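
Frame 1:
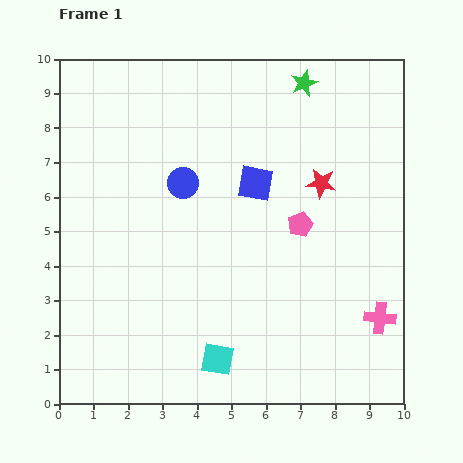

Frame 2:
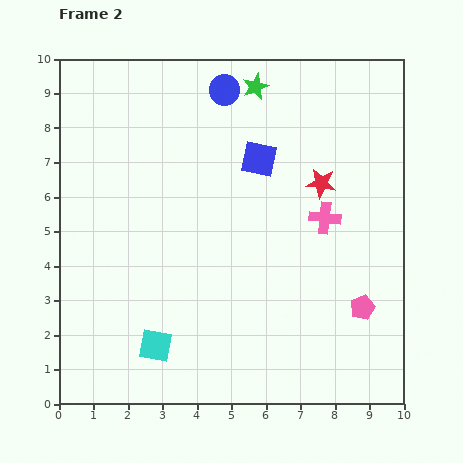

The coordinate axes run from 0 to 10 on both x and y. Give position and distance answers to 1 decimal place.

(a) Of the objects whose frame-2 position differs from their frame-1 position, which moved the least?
the blue square

(moved 0.7)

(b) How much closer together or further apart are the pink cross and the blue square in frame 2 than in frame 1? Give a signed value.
-2.8

Distance in frame 1: 5.3. Distance in frame 2: 2.5.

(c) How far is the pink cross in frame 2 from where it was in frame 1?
3.3

The pink cross moved from (9.3, 2.5) to (7.7, 5.4), a distance of √(1.6² + 2.9²) ≈ 3.3.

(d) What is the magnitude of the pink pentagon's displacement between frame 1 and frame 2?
3.0

The pink pentagon moved from (7.0, 5.2) to (8.8, 2.8), a distance of √(1.8² + 2.4²) ≈ 3.0.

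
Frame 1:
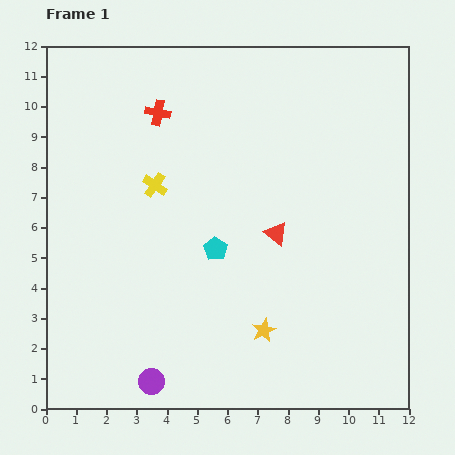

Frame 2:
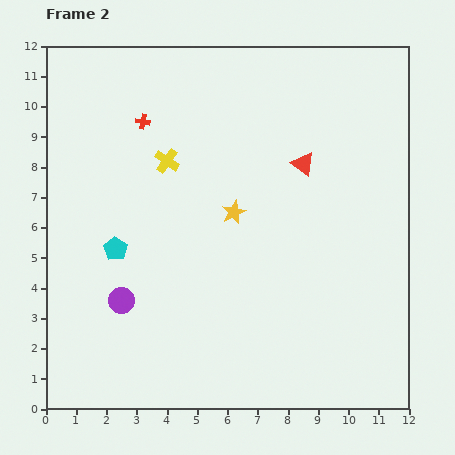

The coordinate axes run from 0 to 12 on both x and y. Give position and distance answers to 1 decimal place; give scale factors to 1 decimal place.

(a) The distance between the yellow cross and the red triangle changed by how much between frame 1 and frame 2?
+0.2

Distance in frame 1: 4.3. Distance in frame 2: 4.5.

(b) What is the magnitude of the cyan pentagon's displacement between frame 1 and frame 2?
3.3

The cyan pentagon moved from (5.6, 5.3) to (2.3, 5.3), a distance of √(3.3² + 0.0²) ≈ 3.3.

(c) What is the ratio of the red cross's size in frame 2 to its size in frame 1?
0.6×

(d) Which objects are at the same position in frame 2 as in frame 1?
none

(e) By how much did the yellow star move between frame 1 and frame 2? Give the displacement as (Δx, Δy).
(-1.0, 3.9)

The yellow star was at (7.2, 2.6) in frame 1 and (6.2, 6.5) in frame 2.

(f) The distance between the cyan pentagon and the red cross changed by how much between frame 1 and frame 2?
-0.6

Distance in frame 1: 4.9. Distance in frame 2: 4.3.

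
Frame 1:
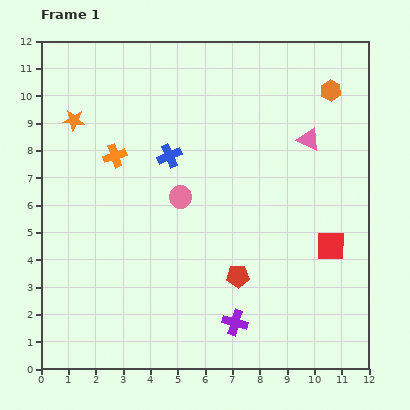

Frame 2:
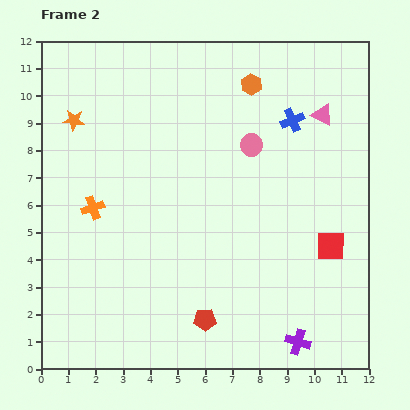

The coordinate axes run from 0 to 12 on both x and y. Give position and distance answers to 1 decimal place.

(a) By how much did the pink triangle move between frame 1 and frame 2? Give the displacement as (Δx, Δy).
(0.5, 0.9)

The pink triangle was at (9.8, 8.4) in frame 1 and (10.3, 9.3) in frame 2.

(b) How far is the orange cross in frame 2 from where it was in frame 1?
2.1

The orange cross moved from (2.7, 7.8) to (1.9, 5.9), a distance of √(0.8² + 1.9²) ≈ 2.1.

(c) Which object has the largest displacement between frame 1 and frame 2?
the blue cross

(moved 4.7; next 3.2)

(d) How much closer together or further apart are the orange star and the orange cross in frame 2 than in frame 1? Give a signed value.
+1.3

Distance in frame 1: 2.0. Distance in frame 2: 3.3.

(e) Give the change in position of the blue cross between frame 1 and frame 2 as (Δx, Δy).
(4.5, 1.3)

The blue cross was at (4.7, 7.8) in frame 1 and (9.2, 9.1) in frame 2.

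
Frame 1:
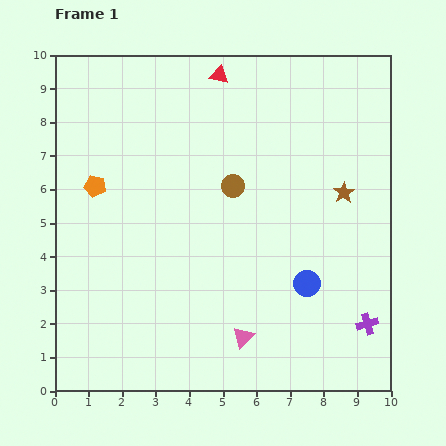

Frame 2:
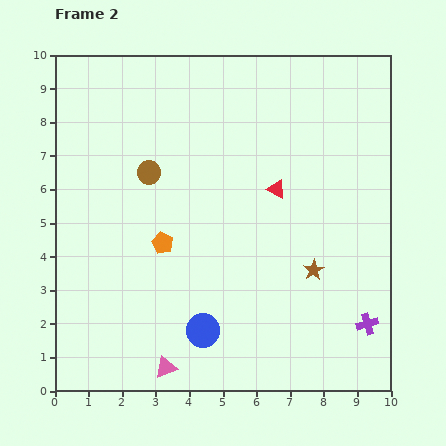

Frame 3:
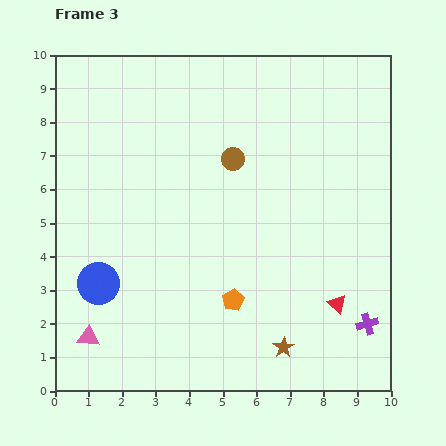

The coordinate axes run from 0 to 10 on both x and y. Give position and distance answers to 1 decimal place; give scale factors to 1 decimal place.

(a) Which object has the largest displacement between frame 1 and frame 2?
the red triangle

(moved 3.8; next 3.4)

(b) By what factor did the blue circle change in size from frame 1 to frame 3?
1.6×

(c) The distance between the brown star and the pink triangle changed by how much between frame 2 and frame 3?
+0.5

Distance in frame 2: 5.3. Distance in frame 3: 5.8.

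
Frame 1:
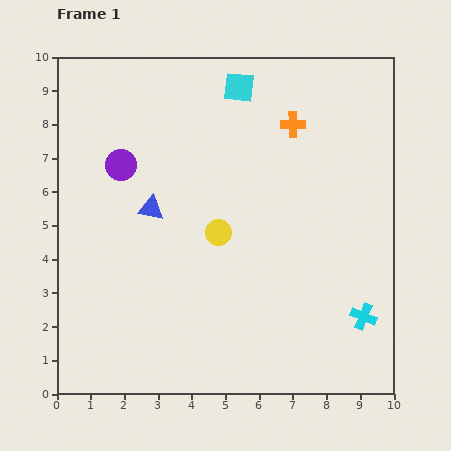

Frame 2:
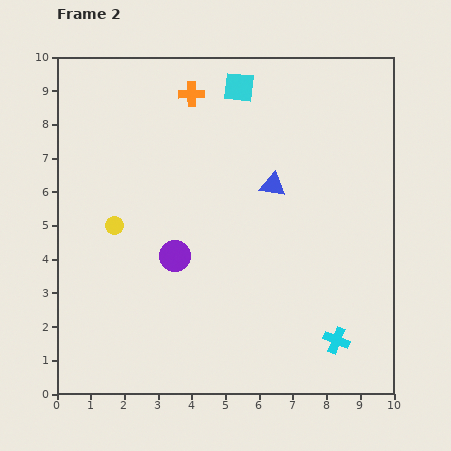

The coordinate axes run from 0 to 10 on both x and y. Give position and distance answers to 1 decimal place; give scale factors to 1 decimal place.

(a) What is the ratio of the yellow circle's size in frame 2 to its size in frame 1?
0.7×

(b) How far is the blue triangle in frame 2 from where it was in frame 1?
3.7

The blue triangle moved from (2.8, 5.5) to (6.4, 6.2), a distance of √(3.6² + 0.7²) ≈ 3.7.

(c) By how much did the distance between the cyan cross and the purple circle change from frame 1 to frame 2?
-3.1

Distance in frame 1: 8.5. Distance in frame 2: 5.4.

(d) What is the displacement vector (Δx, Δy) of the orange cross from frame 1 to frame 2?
(-3.0, 0.9)

The orange cross was at (7.0, 8.0) in frame 1 and (4.0, 8.9) in frame 2.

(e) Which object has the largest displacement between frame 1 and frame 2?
the blue triangle

(moved 3.7; next 3.1)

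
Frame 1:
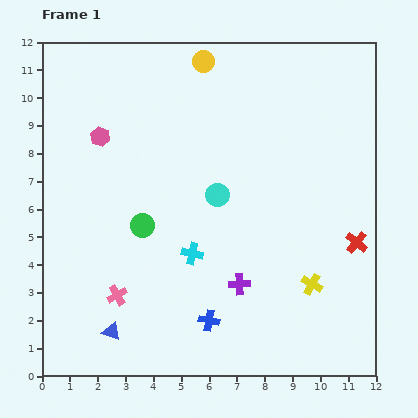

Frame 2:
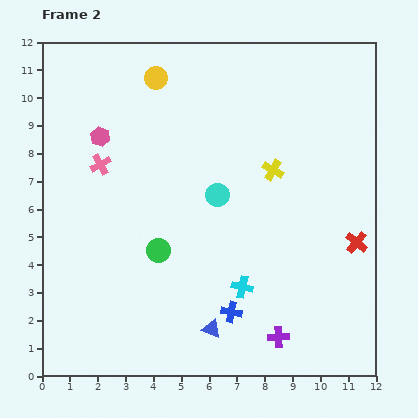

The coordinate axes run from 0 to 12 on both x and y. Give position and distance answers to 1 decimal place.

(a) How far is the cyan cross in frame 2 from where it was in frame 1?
2.2

The cyan cross moved from (5.4, 4.4) to (7.2, 3.2), a distance of √(1.8² + 1.2²) ≈ 2.2.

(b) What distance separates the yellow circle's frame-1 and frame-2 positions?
1.8

The yellow circle moved from (5.8, 11.3) to (4.1, 10.7), a distance of √(1.7² + 0.6²) ≈ 1.8.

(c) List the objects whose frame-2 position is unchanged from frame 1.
the pink hexagon, the cyan circle, the red cross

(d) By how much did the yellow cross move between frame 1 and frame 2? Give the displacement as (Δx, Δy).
(-1.4, 4.1)

The yellow cross was at (9.7, 3.3) in frame 1 and (8.3, 7.4) in frame 2.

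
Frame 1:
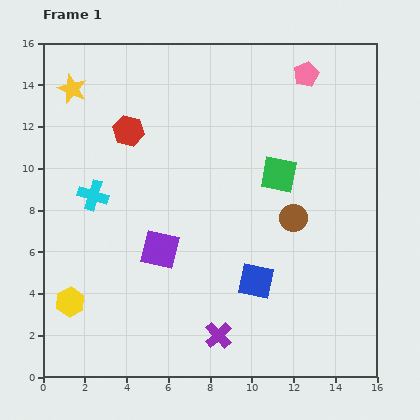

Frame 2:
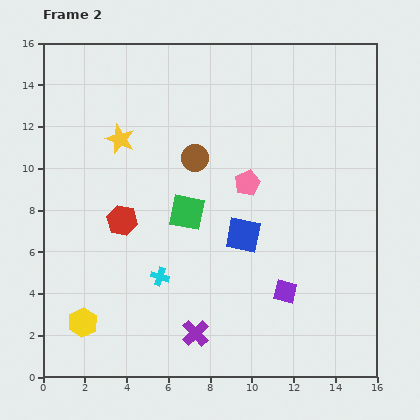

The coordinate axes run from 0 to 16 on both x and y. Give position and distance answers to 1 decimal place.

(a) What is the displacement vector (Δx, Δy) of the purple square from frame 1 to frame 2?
(6.0, -2.0)

The purple square was at (5.6, 6.1) in frame 1 and (11.6, 4.1) in frame 2.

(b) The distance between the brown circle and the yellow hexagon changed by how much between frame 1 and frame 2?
-1.8

Distance in frame 1: 11.4. Distance in frame 2: 9.6.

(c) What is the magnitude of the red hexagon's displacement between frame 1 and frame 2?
4.3

The red hexagon moved from (4.1, 11.8) to (3.8, 7.5), a distance of √(0.3² + 4.3²) ≈ 4.3.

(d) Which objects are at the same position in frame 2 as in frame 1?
none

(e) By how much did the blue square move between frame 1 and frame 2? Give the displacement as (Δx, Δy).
(-0.6, 2.2)

The blue square was at (10.2, 4.6) in frame 1 and (9.6, 6.8) in frame 2.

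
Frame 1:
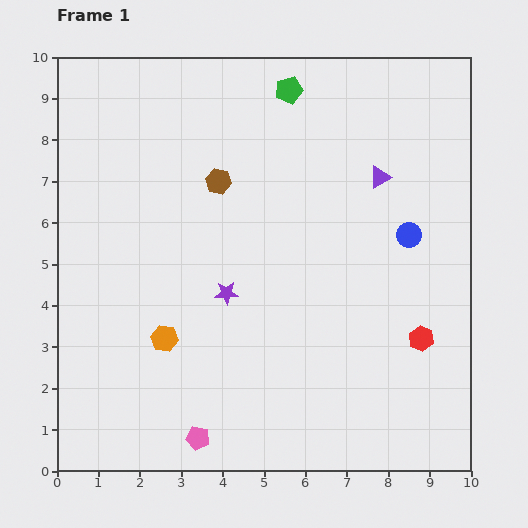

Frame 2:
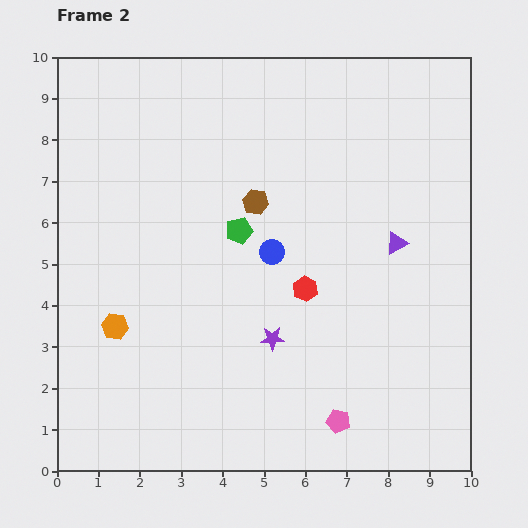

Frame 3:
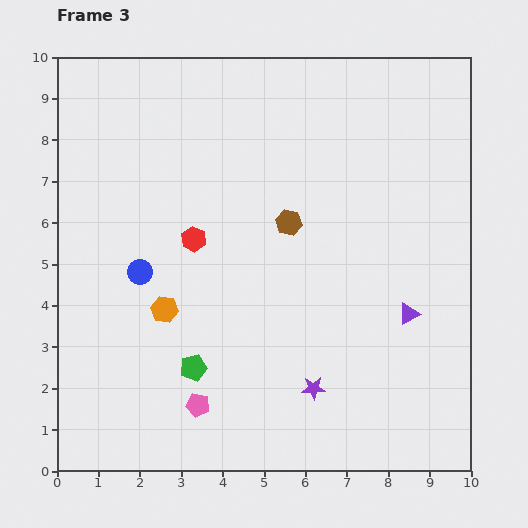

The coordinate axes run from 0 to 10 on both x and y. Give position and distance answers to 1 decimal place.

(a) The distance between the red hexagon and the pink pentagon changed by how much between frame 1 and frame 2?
-2.6

Distance in frame 1: 5.9. Distance in frame 2: 3.3.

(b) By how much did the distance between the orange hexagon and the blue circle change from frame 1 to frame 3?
-5.3

Distance in frame 1: 6.4. Distance in frame 3: 1.1.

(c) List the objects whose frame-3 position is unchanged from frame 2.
none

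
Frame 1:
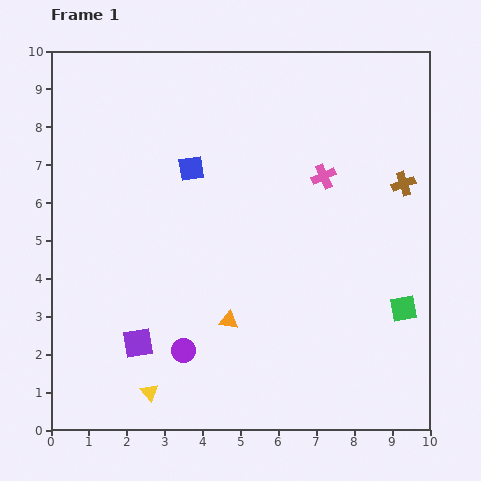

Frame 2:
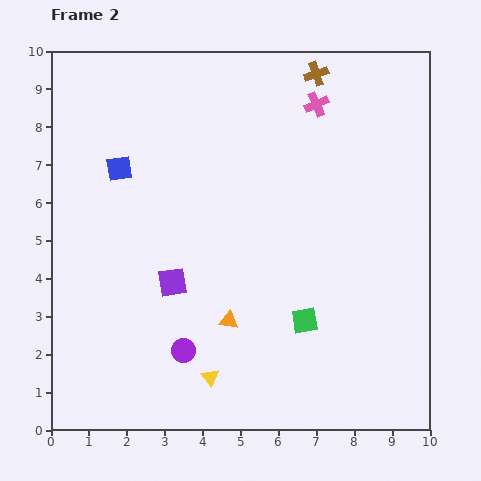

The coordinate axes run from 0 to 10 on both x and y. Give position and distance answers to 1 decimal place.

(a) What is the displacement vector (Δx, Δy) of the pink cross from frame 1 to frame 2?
(-0.2, 1.9)

The pink cross was at (7.2, 6.7) in frame 1 and (7.0, 8.6) in frame 2.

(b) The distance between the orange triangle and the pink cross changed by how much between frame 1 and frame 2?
+1.6

Distance in frame 1: 4.5. Distance in frame 2: 6.1.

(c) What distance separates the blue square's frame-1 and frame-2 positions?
1.9

The blue square moved from (3.7, 6.9) to (1.8, 6.9), a distance of √(1.9² + 0.0²) ≈ 1.9.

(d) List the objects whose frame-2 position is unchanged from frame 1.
the orange triangle, the purple circle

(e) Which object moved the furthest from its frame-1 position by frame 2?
the brown cross

(moved 3.7; next 2.6)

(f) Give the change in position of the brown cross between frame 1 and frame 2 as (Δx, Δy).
(-2.3, 2.9)

The brown cross was at (9.3, 6.5) in frame 1 and (7.0, 9.4) in frame 2.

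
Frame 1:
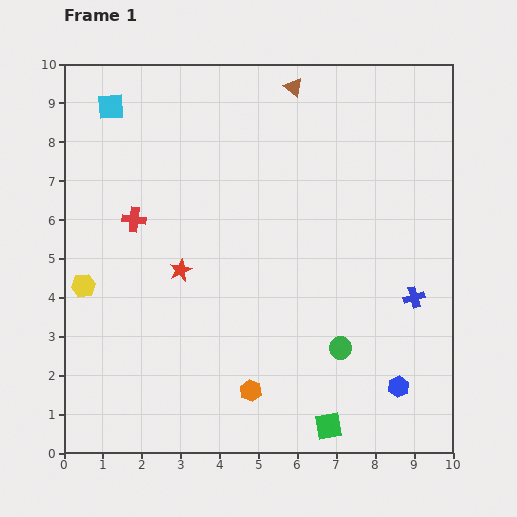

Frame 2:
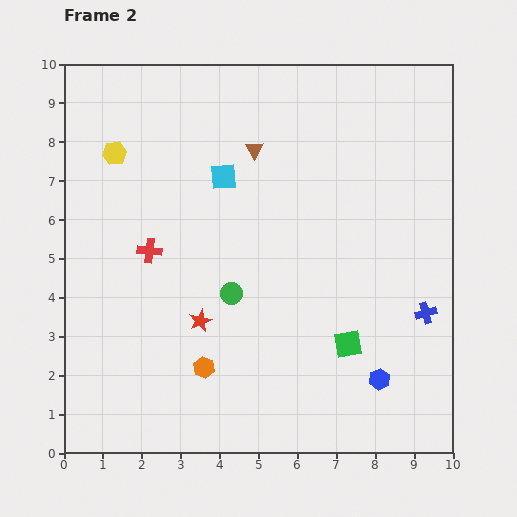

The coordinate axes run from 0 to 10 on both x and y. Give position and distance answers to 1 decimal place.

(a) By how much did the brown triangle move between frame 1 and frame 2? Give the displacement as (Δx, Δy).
(-1.0, -1.6)

The brown triangle was at (5.9, 9.4) in frame 1 and (4.9, 7.8) in frame 2.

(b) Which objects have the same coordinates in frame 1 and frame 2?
none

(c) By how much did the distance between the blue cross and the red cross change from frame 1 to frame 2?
-0.2

Distance in frame 1: 7.5. Distance in frame 2: 7.3.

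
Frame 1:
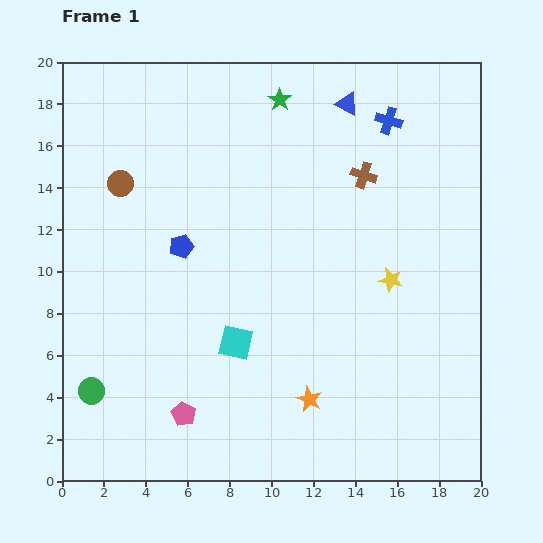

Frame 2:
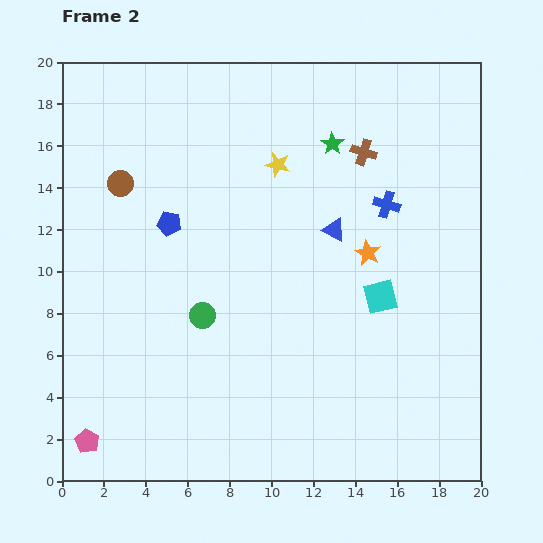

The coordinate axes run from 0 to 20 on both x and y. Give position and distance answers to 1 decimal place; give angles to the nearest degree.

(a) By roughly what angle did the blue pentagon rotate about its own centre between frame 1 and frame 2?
27° clockwise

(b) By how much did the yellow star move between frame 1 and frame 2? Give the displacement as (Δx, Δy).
(-5.4, 5.5)

The yellow star was at (15.7, 9.6) in frame 1 and (10.3, 15.1) in frame 2.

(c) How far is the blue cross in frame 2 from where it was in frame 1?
4.0

The blue cross moved from (15.6, 17.2) to (15.5, 13.2), a distance of √(0.1² + 4.0²) ≈ 4.0.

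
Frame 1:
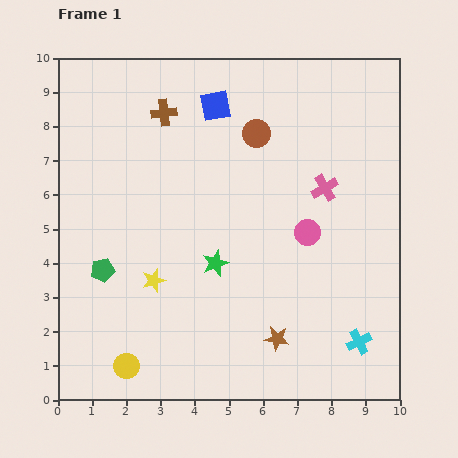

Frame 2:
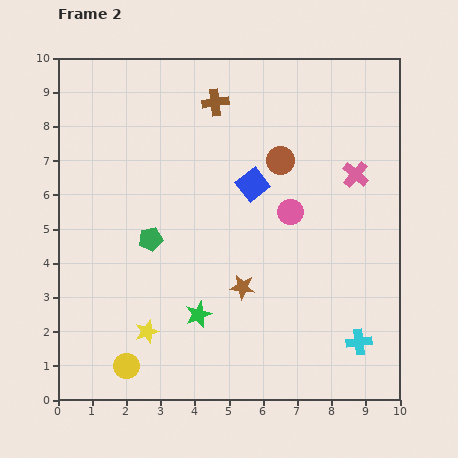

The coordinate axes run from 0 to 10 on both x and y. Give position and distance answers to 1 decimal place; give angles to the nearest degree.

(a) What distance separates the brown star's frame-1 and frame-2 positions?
1.8

The brown star moved from (6.4, 1.8) to (5.4, 3.3), a distance of √(1.0² + 1.5²) ≈ 1.8.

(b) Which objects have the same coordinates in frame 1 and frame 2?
the cyan cross, the yellow circle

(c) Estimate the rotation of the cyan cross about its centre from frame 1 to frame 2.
20° clockwise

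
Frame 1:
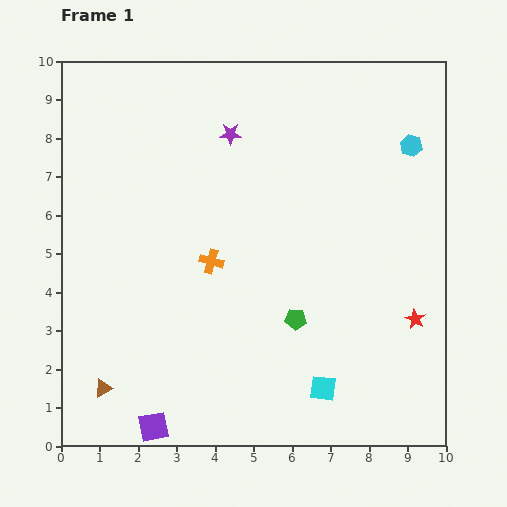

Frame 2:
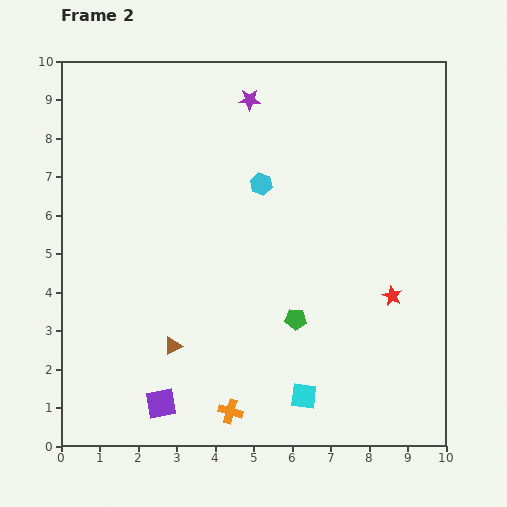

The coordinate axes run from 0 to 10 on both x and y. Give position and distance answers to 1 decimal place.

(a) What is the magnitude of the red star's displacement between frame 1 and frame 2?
0.8

The red star moved from (9.2, 3.3) to (8.6, 3.9), a distance of √(0.6² + 0.6²) ≈ 0.8.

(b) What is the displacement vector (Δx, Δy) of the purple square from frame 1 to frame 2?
(0.2, 0.6)

The purple square was at (2.4, 0.5) in frame 1 and (2.6, 1.1) in frame 2.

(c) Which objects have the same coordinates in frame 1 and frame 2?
the green pentagon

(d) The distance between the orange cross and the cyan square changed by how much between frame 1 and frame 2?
-2.5

Distance in frame 1: 4.4. Distance in frame 2: 1.9.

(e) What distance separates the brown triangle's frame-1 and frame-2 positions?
2.1

The brown triangle moved from (1.1, 1.5) to (2.9, 2.6), a distance of √(1.8² + 1.1²) ≈ 2.1.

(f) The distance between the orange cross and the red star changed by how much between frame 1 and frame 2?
-0.3

Distance in frame 1: 5.5. Distance in frame 2: 5.2.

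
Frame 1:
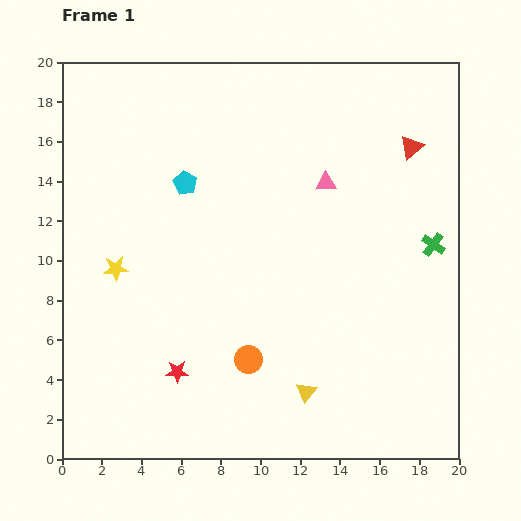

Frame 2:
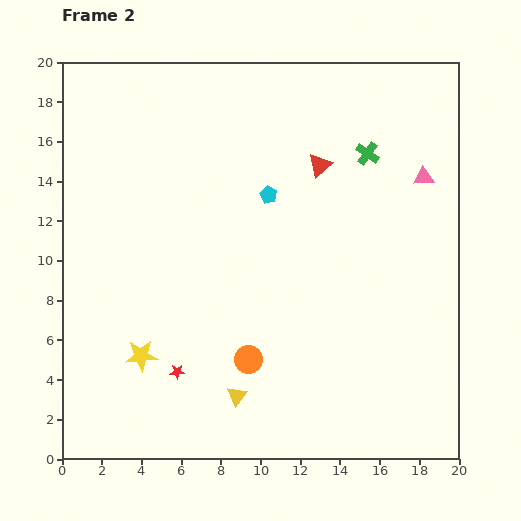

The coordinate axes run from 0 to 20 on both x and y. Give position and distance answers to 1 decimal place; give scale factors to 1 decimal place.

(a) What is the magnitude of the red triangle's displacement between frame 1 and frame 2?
4.7

The red triangle moved from (17.6, 15.7) to (13.0, 14.8), a distance of √(4.6² + 0.9²) ≈ 4.7.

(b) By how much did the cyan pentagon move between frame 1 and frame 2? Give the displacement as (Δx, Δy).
(4.2, -0.6)

The cyan pentagon was at (6.2, 13.9) in frame 1 and (10.4, 13.3) in frame 2.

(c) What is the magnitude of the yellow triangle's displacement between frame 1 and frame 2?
3.5

The yellow triangle moved from (12.3, 3.4) to (8.8, 3.2), a distance of √(3.5² + 0.2²) ≈ 3.5.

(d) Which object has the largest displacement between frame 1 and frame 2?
the green cross

(moved 5.7; next 4.9)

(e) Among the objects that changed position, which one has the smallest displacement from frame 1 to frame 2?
the yellow triangle

(moved 3.5)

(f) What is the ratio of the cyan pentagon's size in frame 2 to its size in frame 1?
0.7×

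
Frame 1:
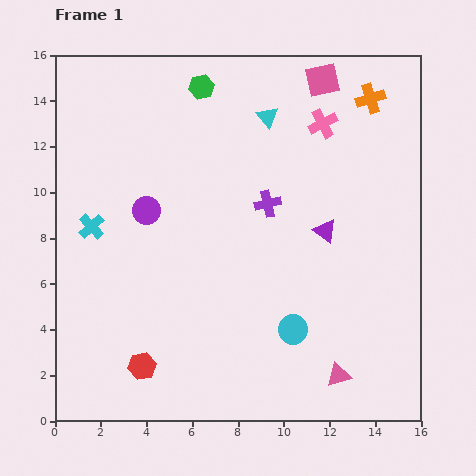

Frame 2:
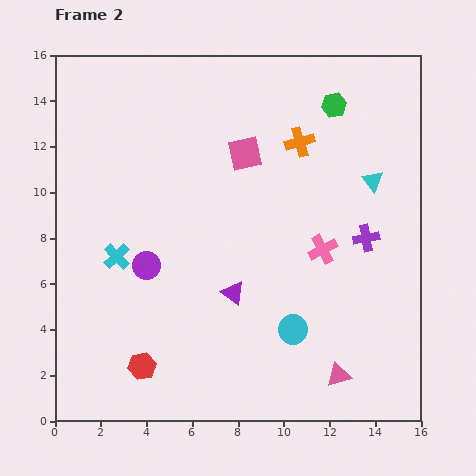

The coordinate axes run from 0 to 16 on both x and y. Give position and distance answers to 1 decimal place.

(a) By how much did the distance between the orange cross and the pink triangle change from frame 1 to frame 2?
-1.9

Distance in frame 1: 12.2. Distance in frame 2: 10.3.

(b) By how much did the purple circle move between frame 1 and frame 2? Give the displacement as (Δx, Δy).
(0.0, -2.4)

The purple circle was at (4.0, 9.2) in frame 1 and (4.0, 6.8) in frame 2.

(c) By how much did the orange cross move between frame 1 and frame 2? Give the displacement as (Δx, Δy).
(-3.1, -1.9)

The orange cross was at (13.8, 14.1) in frame 1 and (10.7, 12.2) in frame 2.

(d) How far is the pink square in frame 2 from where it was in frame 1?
4.7

The pink square moved from (11.7, 14.9) to (8.3, 11.7), a distance of √(3.4² + 3.2²) ≈ 4.7.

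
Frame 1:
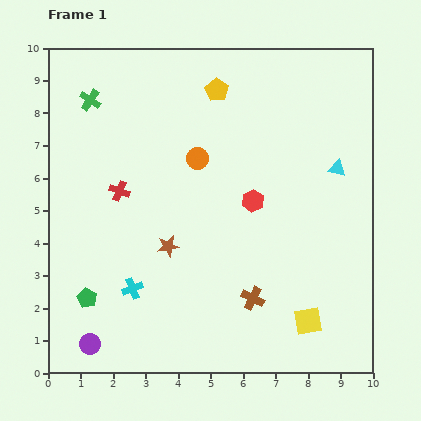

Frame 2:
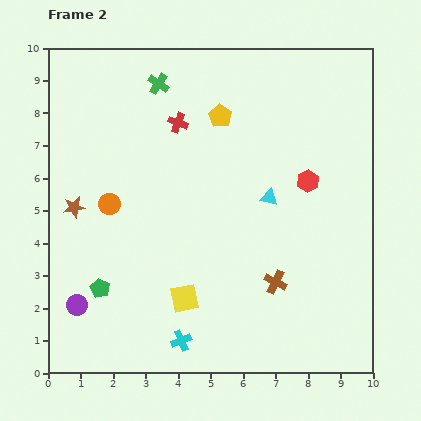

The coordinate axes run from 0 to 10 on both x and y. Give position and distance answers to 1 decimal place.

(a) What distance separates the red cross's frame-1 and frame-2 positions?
2.8

The red cross moved from (2.2, 5.6) to (4.0, 7.7), a distance of √(1.8² + 2.1²) ≈ 2.8.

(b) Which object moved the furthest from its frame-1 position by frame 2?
the yellow square

(moved 3.9; next 3.1)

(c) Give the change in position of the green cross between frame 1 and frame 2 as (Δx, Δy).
(2.1, 0.5)

The green cross was at (1.3, 8.4) in frame 1 and (3.4, 8.9) in frame 2.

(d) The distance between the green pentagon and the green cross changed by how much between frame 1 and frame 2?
+0.5

Distance in frame 1: 6.1. Distance in frame 2: 6.6.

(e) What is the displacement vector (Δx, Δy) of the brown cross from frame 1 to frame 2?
(0.7, 0.5)

The brown cross was at (6.3, 2.3) in frame 1 and (7.0, 2.8) in frame 2.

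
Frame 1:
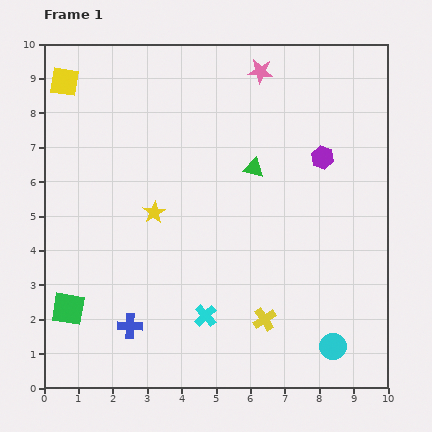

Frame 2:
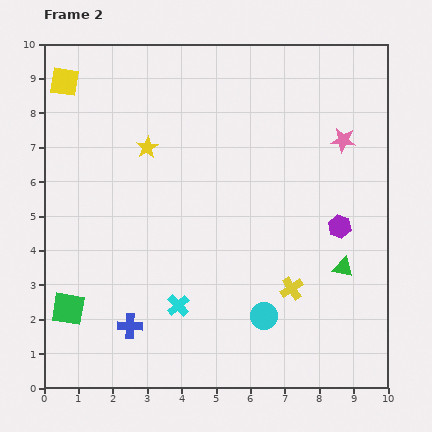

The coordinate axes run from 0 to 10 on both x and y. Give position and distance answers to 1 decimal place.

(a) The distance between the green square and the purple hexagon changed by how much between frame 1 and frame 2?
-0.3

Distance in frame 1: 8.6. Distance in frame 2: 8.3.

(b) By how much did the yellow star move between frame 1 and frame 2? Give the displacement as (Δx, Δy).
(-0.2, 1.9)

The yellow star was at (3.2, 5.1) in frame 1 and (3.0, 7.0) in frame 2.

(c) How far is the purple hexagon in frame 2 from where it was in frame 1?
2.1

The purple hexagon moved from (8.1, 6.7) to (8.6, 4.7), a distance of √(0.5² + 2.0²) ≈ 2.1.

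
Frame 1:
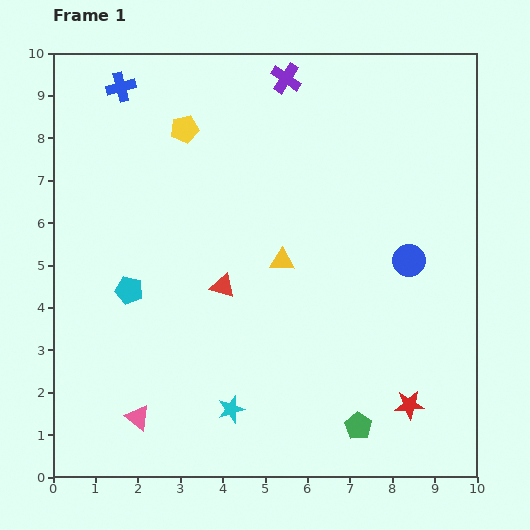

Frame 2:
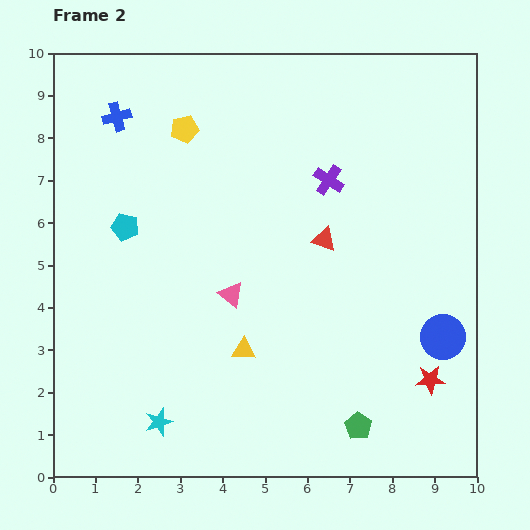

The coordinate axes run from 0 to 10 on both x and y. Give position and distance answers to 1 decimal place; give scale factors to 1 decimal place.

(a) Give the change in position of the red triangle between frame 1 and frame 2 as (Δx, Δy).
(2.4, 1.1)

The red triangle was at (4.0, 4.5) in frame 1 and (6.4, 5.6) in frame 2.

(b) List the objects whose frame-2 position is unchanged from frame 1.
the yellow pentagon, the green pentagon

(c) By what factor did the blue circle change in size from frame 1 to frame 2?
1.4×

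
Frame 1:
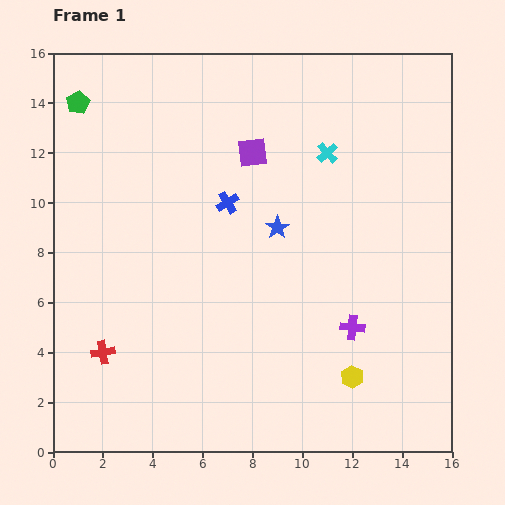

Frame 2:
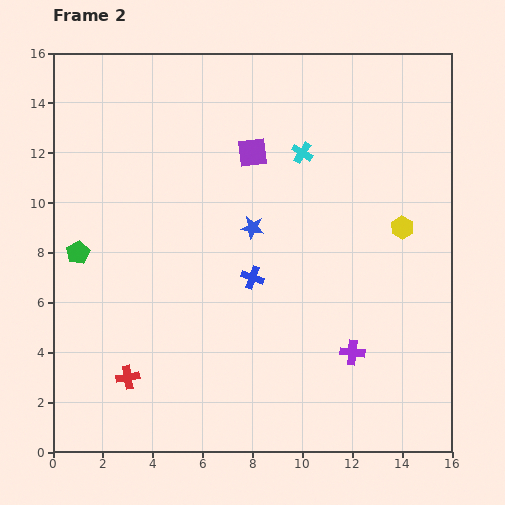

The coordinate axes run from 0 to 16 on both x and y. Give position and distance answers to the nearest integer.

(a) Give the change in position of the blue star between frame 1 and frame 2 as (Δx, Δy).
(-1, 0)

The blue star was at (9, 9) in frame 1 and (8, 9) in frame 2.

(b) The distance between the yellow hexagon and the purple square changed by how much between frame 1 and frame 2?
-3

Distance in frame 1: 10. Distance in frame 2: 7.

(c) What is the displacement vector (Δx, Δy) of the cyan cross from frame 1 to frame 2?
(-1, 0)

The cyan cross was at (11, 12) in frame 1 and (10, 12) in frame 2.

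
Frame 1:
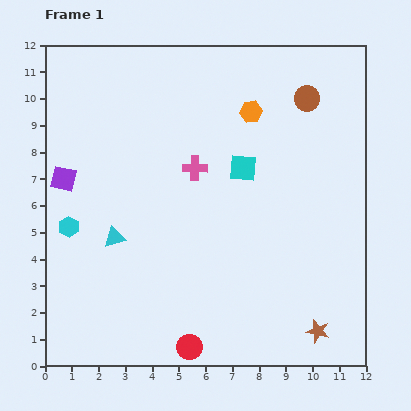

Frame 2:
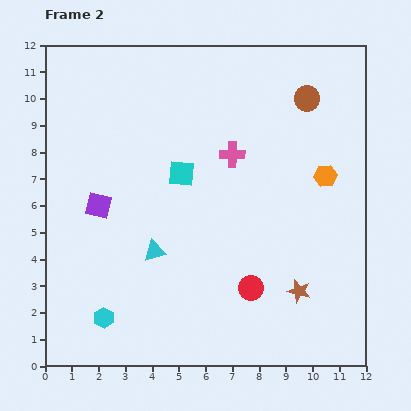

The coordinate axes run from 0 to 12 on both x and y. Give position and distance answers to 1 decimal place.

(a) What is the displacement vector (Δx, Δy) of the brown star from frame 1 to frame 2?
(-0.7, 1.5)

The brown star was at (10.2, 1.3) in frame 1 and (9.5, 2.8) in frame 2.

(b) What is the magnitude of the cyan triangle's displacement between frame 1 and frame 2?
1.6

The cyan triangle moved from (2.6, 4.8) to (4.1, 4.3), a distance of √(1.5² + 0.5²) ≈ 1.6.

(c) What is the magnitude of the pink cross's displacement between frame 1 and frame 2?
1.5

The pink cross moved from (5.6, 7.4) to (7.0, 7.9), a distance of √(1.4² + 0.5²) ≈ 1.5.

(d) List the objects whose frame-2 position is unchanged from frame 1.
the brown circle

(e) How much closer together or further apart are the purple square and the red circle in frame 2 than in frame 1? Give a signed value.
-1.4

Distance in frame 1: 7.9. Distance in frame 2: 6.5.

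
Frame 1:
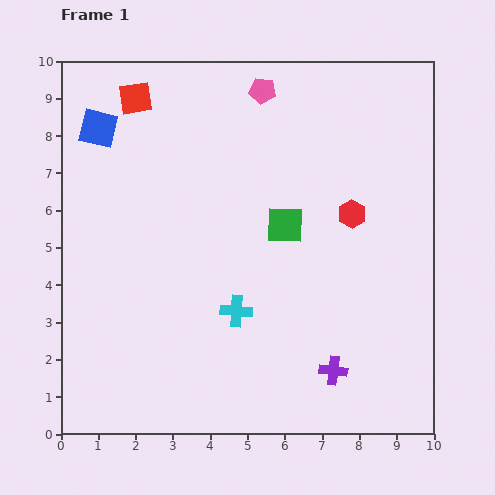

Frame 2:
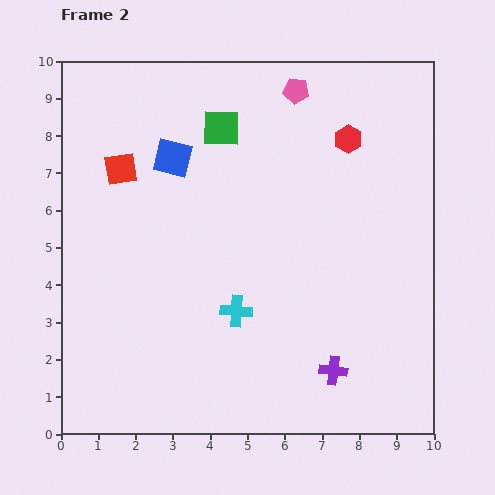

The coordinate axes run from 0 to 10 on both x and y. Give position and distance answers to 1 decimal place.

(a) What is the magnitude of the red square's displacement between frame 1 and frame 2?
1.9

The red square moved from (2.0, 9.0) to (1.6, 7.1), a distance of √(0.4² + 1.9²) ≈ 1.9.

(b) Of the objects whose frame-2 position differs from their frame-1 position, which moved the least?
the pink pentagon

(moved 0.9)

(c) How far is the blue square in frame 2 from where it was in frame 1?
2.2

The blue square moved from (1.0, 8.2) to (3.0, 7.4), a distance of √(2.0² + 0.8²) ≈ 2.2.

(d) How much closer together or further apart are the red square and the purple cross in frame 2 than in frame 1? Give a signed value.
-1.1

Distance in frame 1: 9.0. Distance in frame 2: 7.9.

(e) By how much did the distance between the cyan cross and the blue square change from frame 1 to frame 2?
-1.7

Distance in frame 1: 6.1. Distance in frame 2: 4.4.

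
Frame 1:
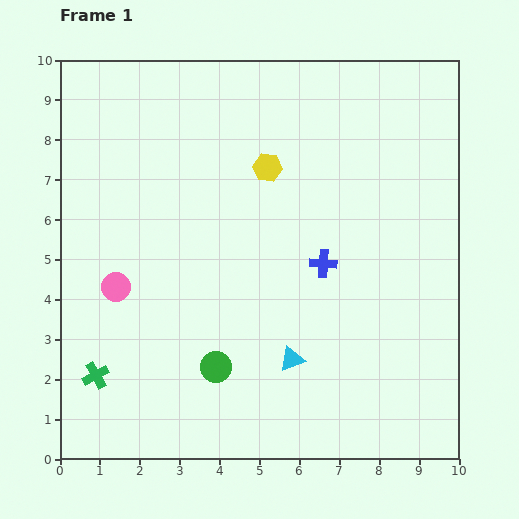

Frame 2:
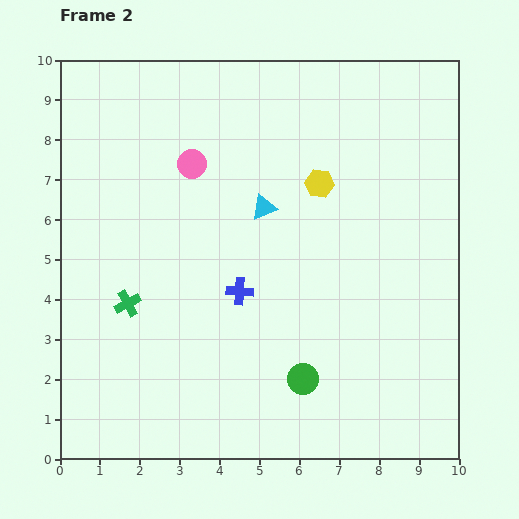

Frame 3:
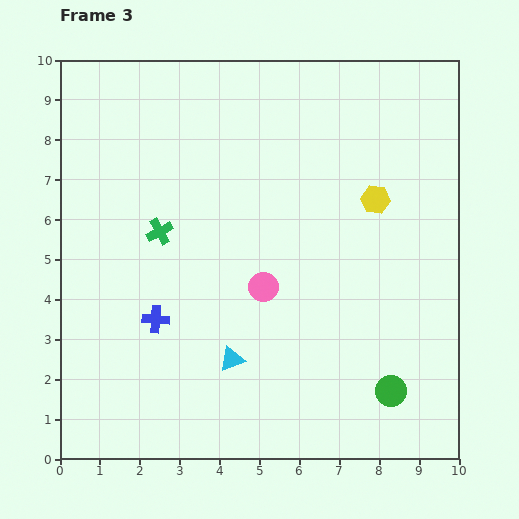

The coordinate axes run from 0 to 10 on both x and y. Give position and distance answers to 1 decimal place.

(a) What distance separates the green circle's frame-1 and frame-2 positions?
2.2

The green circle moved from (3.9, 2.3) to (6.1, 2.0), a distance of √(2.2² + 0.3²) ≈ 2.2.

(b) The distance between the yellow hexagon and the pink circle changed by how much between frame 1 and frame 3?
-1.2

Distance in frame 1: 4.8. Distance in frame 3: 3.6.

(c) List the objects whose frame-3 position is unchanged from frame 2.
none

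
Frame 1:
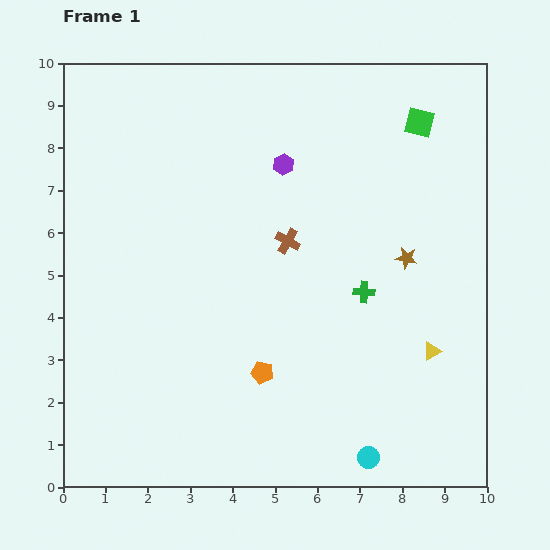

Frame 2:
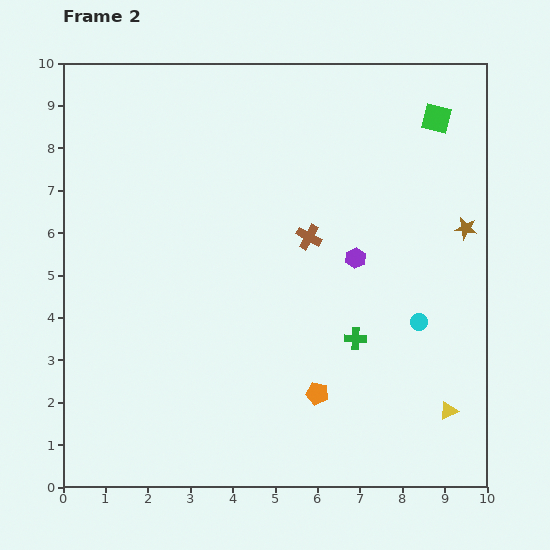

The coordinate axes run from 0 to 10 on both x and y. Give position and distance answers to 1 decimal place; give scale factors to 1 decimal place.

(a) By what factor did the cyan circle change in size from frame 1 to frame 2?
0.8×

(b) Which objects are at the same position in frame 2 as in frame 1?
none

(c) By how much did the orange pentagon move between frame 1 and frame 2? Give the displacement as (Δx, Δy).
(1.3, -0.5)

The orange pentagon was at (4.7, 2.7) in frame 1 and (6.0, 2.2) in frame 2.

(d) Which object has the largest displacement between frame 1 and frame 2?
the cyan circle

(moved 3.4; next 2.8)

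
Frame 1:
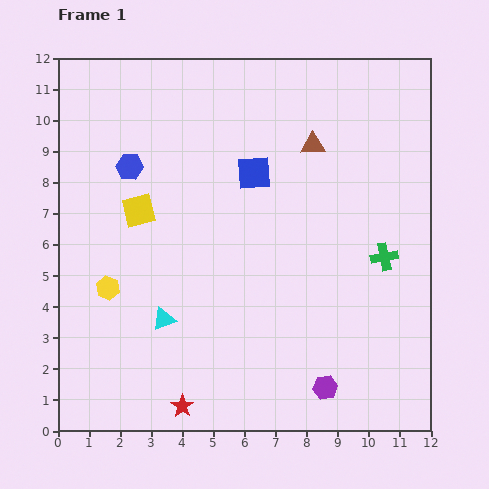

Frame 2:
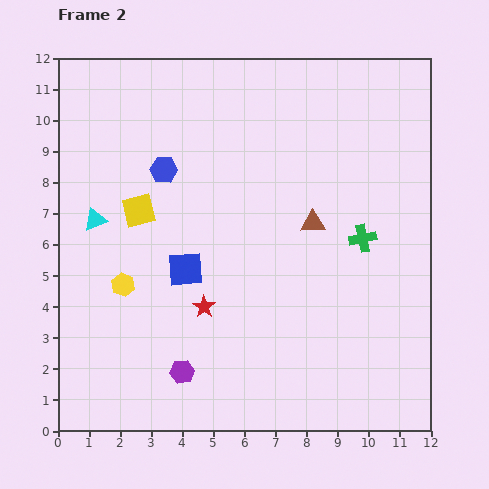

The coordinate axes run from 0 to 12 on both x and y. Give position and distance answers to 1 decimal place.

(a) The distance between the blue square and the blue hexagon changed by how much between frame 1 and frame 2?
-0.7

Distance in frame 1: 4.0. Distance in frame 2: 3.3.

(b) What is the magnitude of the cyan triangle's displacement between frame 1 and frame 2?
3.9

The cyan triangle moved from (3.4, 3.6) to (1.2, 6.8), a distance of √(2.2² + 3.2²) ≈ 3.9.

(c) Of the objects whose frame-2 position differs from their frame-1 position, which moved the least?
the yellow hexagon

(moved 0.5)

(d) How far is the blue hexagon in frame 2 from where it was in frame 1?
1.1

The blue hexagon moved from (2.3, 8.5) to (3.4, 8.4), a distance of √(1.1² + 0.1²) ≈ 1.1.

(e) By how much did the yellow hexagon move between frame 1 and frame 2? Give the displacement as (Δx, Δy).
(0.5, 0.1)

The yellow hexagon was at (1.6, 4.6) in frame 1 and (2.1, 4.7) in frame 2.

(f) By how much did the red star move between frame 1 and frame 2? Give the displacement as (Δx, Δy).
(0.7, 3.2)

The red star was at (4.0, 0.8) in frame 1 and (4.7, 4.0) in frame 2.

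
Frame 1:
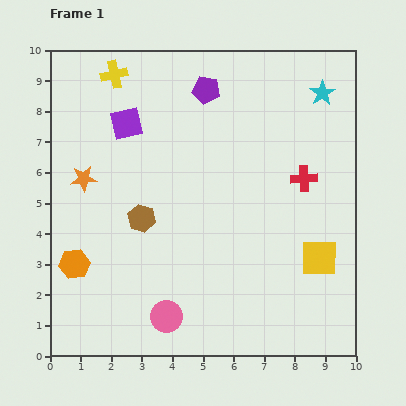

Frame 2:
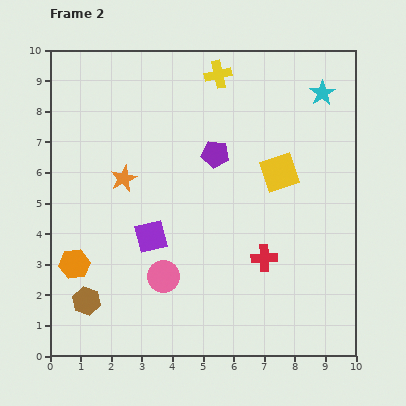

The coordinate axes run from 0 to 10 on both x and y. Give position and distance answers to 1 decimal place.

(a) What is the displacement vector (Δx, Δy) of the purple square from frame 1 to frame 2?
(0.8, -3.7)

The purple square was at (2.5, 7.6) in frame 1 and (3.3, 3.9) in frame 2.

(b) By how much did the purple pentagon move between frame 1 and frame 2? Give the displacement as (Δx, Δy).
(0.3, -2.1)

The purple pentagon was at (5.1, 8.7) in frame 1 and (5.4, 6.6) in frame 2.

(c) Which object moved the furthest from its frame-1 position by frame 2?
the purple square

(moved 3.8; next 3.4)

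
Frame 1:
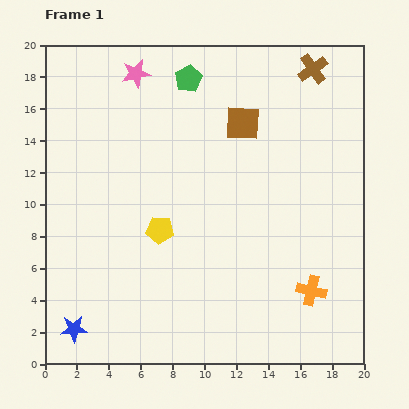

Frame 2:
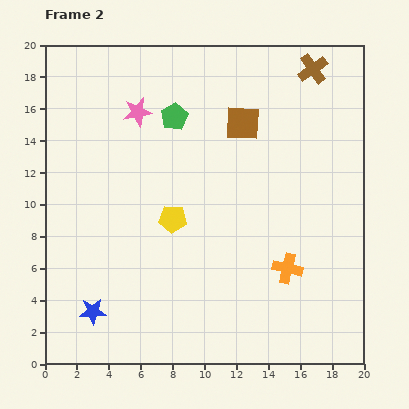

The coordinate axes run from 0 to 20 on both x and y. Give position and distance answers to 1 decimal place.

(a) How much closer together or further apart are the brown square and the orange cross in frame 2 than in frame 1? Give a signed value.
-1.8

Distance in frame 1: 11.3. Distance in frame 2: 9.5.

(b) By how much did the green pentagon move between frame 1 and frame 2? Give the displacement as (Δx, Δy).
(-0.9, -2.4)

The green pentagon was at (9.0, 17.9) in frame 1 and (8.1, 15.5) in frame 2.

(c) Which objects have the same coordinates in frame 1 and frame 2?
the brown cross, the brown square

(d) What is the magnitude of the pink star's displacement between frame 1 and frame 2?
2.4

The pink star moved from (5.7, 18.2) to (5.8, 15.8), a distance of √(0.1² + 2.4²) ≈ 2.4.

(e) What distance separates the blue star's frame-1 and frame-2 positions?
1.6

The blue star moved from (1.8, 2.2) to (3.0, 3.3), a distance of √(1.2² + 1.1²) ≈ 1.6.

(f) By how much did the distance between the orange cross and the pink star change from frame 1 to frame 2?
-3.9

Distance in frame 1: 17.5. Distance in frame 2: 13.6.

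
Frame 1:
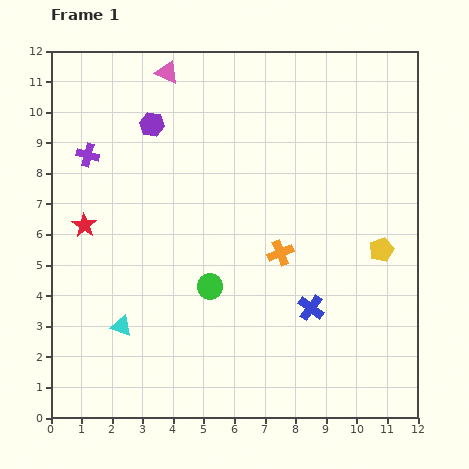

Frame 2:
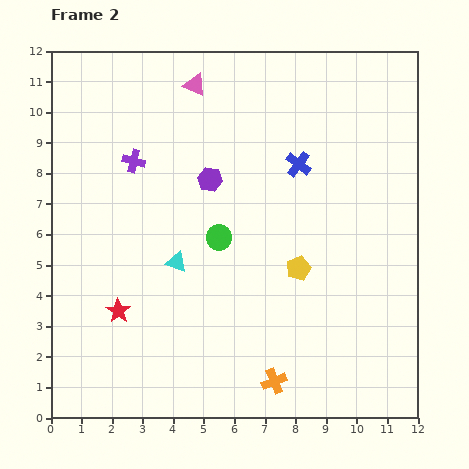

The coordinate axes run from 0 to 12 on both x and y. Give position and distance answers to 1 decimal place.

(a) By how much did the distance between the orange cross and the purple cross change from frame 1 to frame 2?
+1.4

Distance in frame 1: 7.1. Distance in frame 2: 8.5.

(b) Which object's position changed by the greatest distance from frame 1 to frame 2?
the blue cross

(moved 4.7; next 4.2)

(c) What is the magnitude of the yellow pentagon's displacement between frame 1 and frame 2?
2.8

The yellow pentagon moved from (10.8, 5.5) to (8.1, 4.9), a distance of √(2.7² + 0.6²) ≈ 2.8.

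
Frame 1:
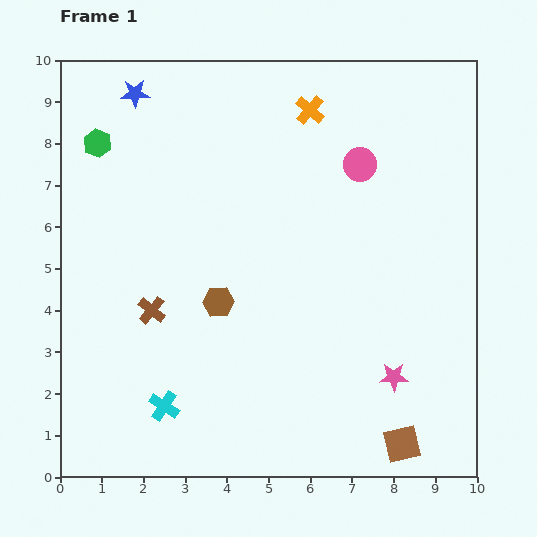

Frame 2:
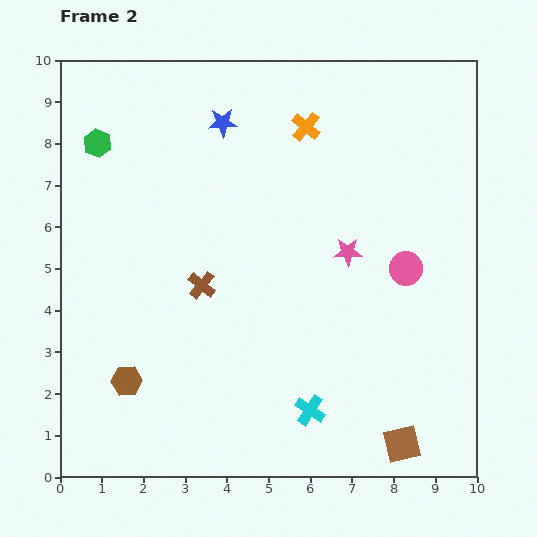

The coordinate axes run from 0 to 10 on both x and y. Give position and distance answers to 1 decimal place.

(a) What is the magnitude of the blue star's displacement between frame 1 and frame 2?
2.2

The blue star moved from (1.8, 9.2) to (3.9, 8.5), a distance of √(2.1² + 0.7²) ≈ 2.2.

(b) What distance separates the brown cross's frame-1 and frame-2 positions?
1.3

The brown cross moved from (2.2, 4.0) to (3.4, 4.6), a distance of √(1.2² + 0.6²) ≈ 1.3.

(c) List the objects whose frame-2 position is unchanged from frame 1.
the brown square, the green hexagon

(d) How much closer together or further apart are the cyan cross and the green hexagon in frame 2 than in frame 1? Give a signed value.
+1.7

Distance in frame 1: 6.5. Distance in frame 2: 8.2.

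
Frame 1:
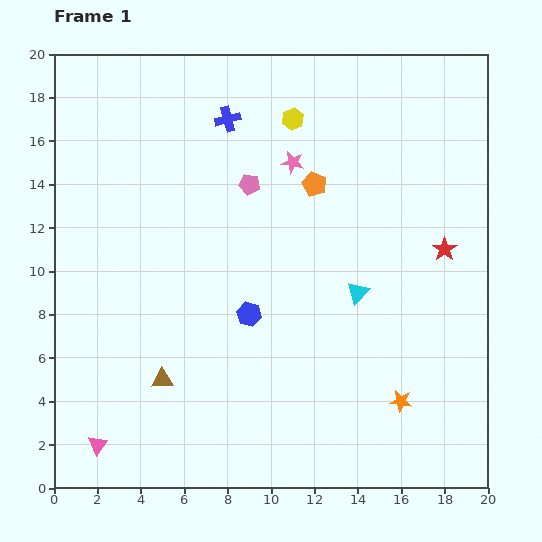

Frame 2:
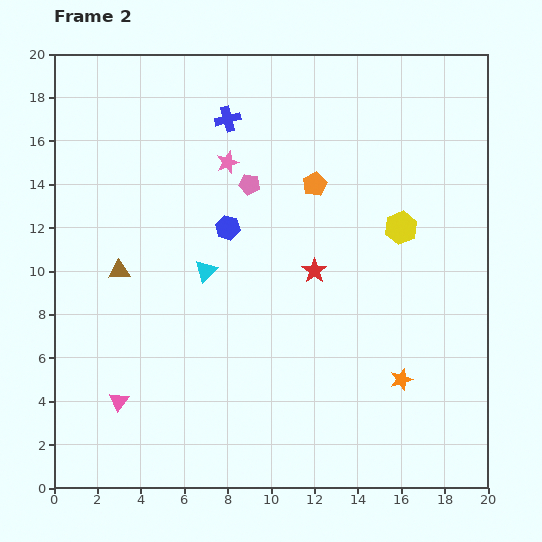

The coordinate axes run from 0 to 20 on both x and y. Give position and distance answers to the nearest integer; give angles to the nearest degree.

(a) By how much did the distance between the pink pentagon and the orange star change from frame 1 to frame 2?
-1

Distance in frame 1: 12. Distance in frame 2: 11.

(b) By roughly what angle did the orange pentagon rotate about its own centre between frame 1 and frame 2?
22° clockwise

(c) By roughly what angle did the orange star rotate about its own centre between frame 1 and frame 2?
26° counter-clockwise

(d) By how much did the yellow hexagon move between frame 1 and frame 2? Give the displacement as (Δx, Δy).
(5, -5)

The yellow hexagon was at (11, 17) in frame 1 and (16, 12) in frame 2.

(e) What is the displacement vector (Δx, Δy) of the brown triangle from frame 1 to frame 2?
(-2, 5)

The brown triangle was at (5, 5) in frame 1 and (3, 10) in frame 2.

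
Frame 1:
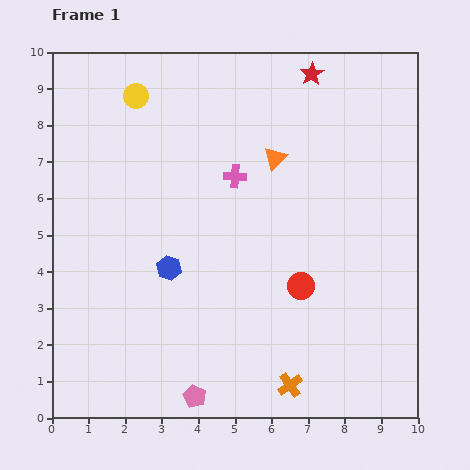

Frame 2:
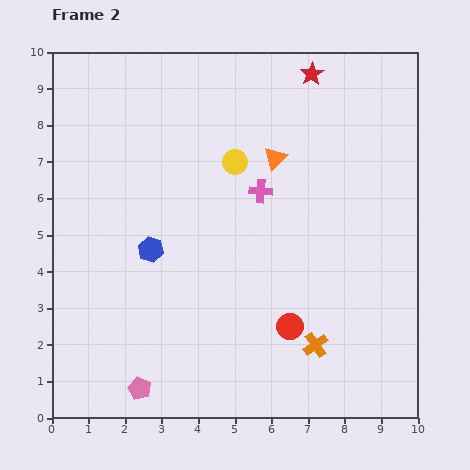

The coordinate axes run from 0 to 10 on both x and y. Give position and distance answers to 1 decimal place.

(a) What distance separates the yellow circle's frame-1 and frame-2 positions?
3.2

The yellow circle moved from (2.3, 8.8) to (5.0, 7.0), a distance of √(2.7² + 1.8²) ≈ 3.2.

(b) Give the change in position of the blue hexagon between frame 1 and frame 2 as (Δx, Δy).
(-0.5, 0.5)

The blue hexagon was at (3.2, 4.1) in frame 1 and (2.7, 4.6) in frame 2.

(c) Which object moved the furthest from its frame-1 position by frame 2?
the yellow circle

(moved 3.2; next 1.5)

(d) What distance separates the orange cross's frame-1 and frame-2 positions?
1.3

The orange cross moved from (6.5, 0.9) to (7.2, 2.0), a distance of √(0.7² + 1.1²) ≈ 1.3.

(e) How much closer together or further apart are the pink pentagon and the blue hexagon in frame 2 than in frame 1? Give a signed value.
+0.2

Distance in frame 1: 3.6. Distance in frame 2: 3.8.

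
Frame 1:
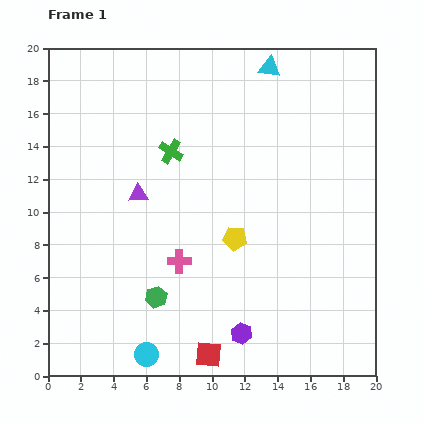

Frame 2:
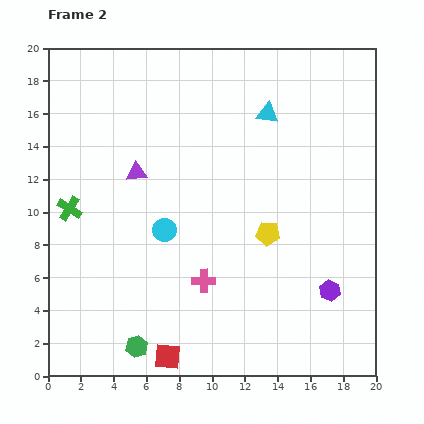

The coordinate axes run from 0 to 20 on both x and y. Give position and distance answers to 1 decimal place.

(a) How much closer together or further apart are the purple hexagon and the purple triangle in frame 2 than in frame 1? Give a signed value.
+3.2

Distance in frame 1: 10.6. Distance in frame 2: 13.8.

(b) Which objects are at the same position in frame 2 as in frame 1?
none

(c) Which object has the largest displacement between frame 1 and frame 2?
the cyan circle

(moved 7.7; next 7.1)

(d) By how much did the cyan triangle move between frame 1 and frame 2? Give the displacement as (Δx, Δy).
(-0.1, -2.8)

The cyan triangle was at (13.5, 18.8) in frame 1 and (13.4, 16.0) in frame 2.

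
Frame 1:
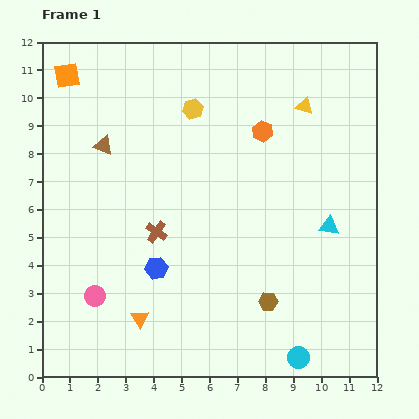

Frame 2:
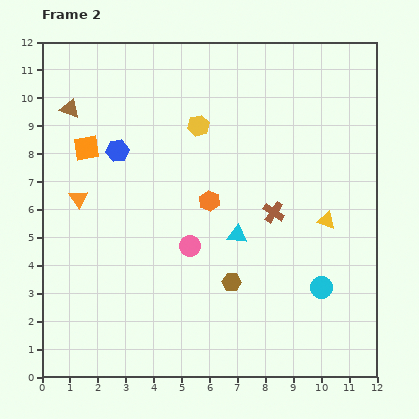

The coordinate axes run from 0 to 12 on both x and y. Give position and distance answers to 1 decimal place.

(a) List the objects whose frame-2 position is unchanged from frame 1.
none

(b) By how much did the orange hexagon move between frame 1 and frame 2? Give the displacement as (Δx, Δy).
(-1.9, -2.5)

The orange hexagon was at (7.9, 8.8) in frame 1 and (6.0, 6.3) in frame 2.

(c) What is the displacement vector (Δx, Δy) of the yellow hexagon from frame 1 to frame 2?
(0.2, -0.6)

The yellow hexagon was at (5.4, 9.6) in frame 1 and (5.6, 9.0) in frame 2.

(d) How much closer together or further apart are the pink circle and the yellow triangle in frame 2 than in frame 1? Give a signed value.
-5.1

Distance in frame 1: 10.1. Distance in frame 2: 5.0.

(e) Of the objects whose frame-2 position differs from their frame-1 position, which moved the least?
the yellow hexagon

(moved 0.6)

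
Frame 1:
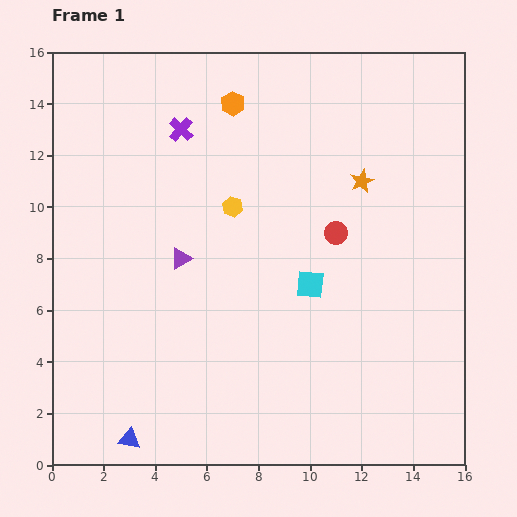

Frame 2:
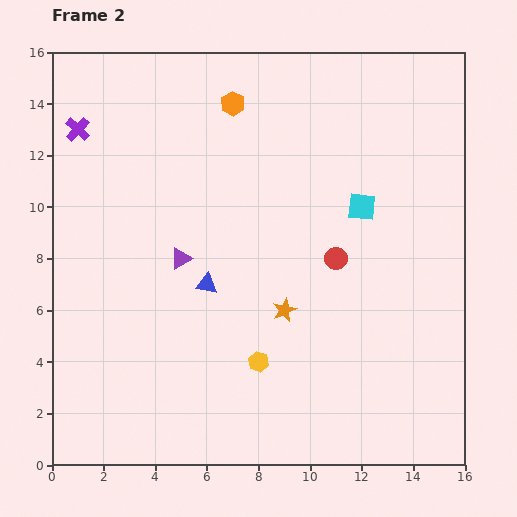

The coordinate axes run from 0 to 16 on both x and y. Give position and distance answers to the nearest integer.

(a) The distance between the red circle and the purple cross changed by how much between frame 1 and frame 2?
+4

Distance in frame 1: 7. Distance in frame 2: 11.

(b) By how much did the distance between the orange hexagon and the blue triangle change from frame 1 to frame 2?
-7

Distance in frame 1: 14. Distance in frame 2: 7.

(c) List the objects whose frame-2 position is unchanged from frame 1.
the orange hexagon, the purple triangle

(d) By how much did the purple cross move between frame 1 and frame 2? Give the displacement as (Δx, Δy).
(-4, 0)

The purple cross was at (5, 13) in frame 1 and (1, 13) in frame 2.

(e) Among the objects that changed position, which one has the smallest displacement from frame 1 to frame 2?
the red circle

(moved 1)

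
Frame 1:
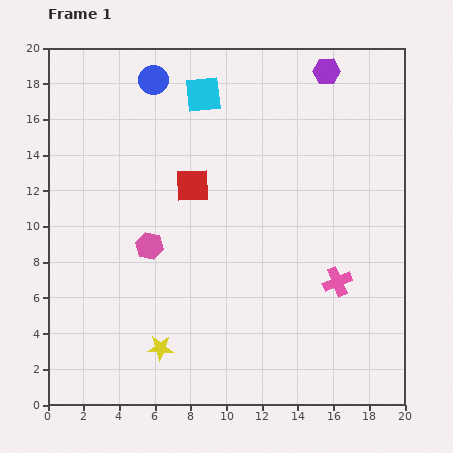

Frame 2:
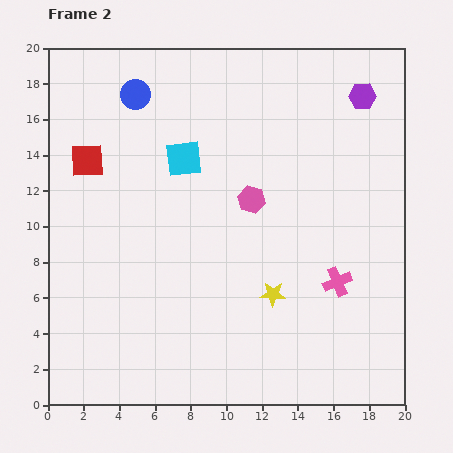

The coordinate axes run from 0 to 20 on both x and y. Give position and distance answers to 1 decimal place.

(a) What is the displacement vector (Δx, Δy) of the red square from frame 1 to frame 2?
(-5.9, 1.4)

The red square was at (8.1, 12.3) in frame 1 and (2.2, 13.7) in frame 2.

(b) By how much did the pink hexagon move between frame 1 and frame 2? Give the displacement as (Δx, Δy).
(5.7, 2.6)

The pink hexagon was at (5.7, 8.9) in frame 1 and (11.4, 11.5) in frame 2.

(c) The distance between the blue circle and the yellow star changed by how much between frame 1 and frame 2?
-1.4

Distance in frame 1: 15.0. Distance in frame 2: 13.6.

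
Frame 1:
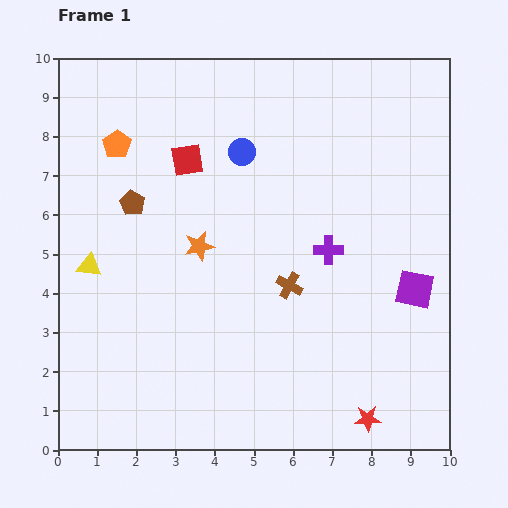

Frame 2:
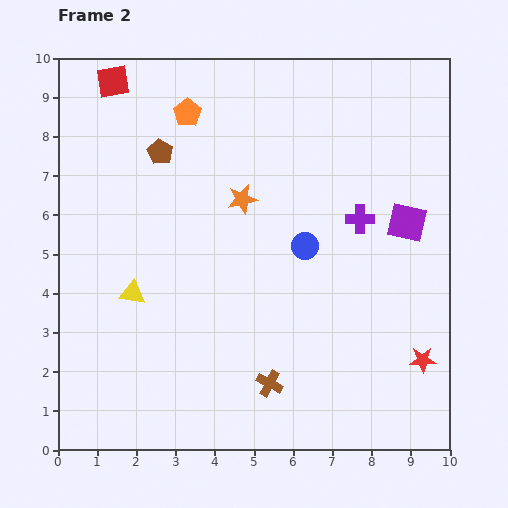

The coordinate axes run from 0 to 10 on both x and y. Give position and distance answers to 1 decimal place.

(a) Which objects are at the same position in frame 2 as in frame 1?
none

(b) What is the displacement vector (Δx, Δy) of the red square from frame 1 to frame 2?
(-1.9, 2.0)

The red square was at (3.3, 7.4) in frame 1 and (1.4, 9.4) in frame 2.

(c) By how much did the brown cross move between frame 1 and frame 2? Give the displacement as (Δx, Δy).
(-0.5, -2.5)

The brown cross was at (5.9, 4.2) in frame 1 and (5.4, 1.7) in frame 2.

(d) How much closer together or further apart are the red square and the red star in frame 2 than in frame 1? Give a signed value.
+2.6

Distance in frame 1: 8.0. Distance in frame 2: 10.6.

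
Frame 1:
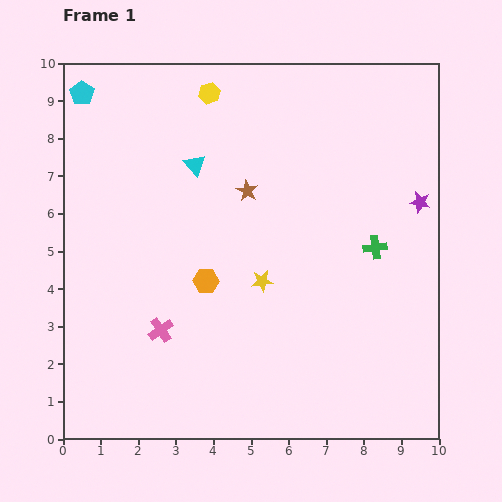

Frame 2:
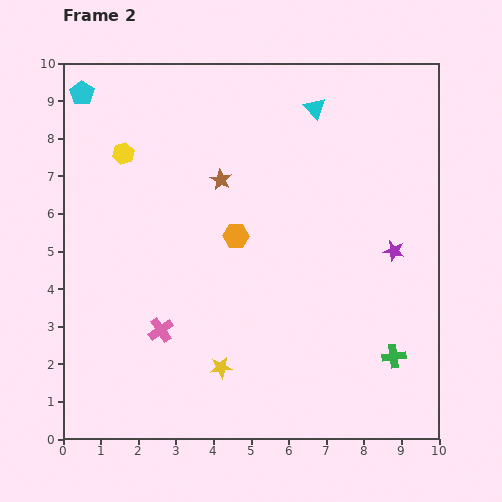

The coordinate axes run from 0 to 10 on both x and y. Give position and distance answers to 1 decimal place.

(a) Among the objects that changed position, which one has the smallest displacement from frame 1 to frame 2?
the brown star

(moved 0.8)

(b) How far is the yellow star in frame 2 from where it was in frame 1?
2.5

The yellow star moved from (5.3, 4.2) to (4.2, 1.9), a distance of √(1.1² + 2.3²) ≈ 2.5.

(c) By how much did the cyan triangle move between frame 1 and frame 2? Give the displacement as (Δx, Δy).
(3.2, 1.5)

The cyan triangle was at (3.5, 7.3) in frame 1 and (6.7, 8.8) in frame 2.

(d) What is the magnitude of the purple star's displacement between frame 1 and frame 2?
1.5

The purple star moved from (9.5, 6.3) to (8.8, 5.0), a distance of √(0.7² + 1.3²) ≈ 1.5.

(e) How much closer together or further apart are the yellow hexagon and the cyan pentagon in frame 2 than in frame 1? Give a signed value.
-1.5

Distance in frame 1: 3.4. Distance in frame 2: 1.9.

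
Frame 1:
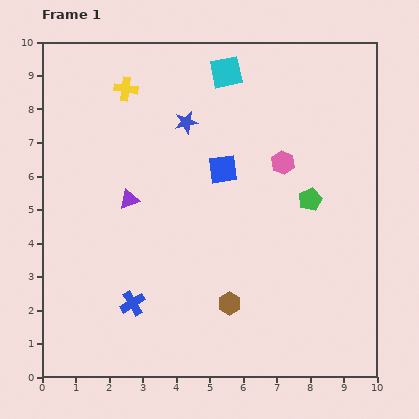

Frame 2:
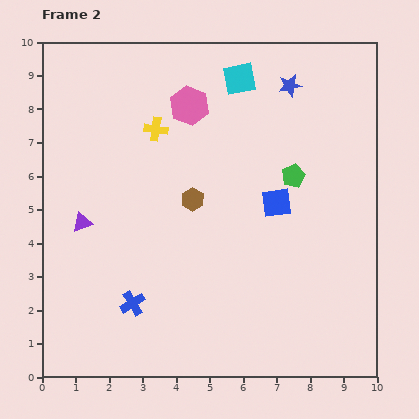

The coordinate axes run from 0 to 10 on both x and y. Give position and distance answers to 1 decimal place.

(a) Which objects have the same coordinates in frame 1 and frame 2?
the blue cross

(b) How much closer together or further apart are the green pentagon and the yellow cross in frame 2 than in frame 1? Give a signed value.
-2.1

Distance in frame 1: 6.4. Distance in frame 2: 4.3.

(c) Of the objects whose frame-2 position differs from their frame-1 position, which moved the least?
the cyan square

(moved 0.4)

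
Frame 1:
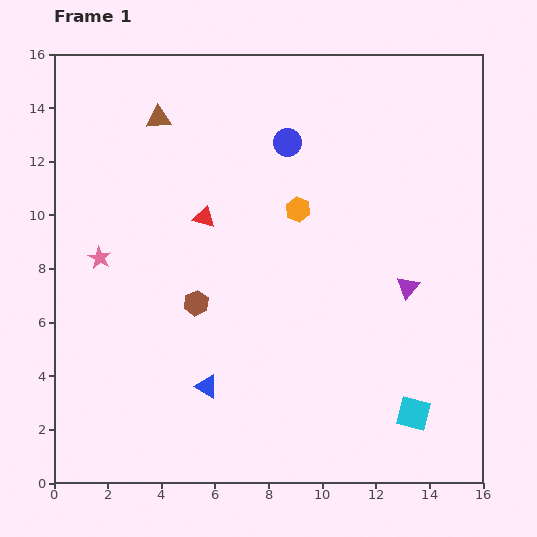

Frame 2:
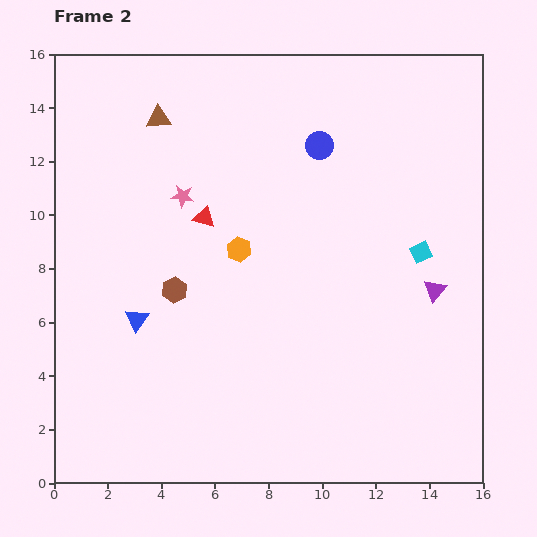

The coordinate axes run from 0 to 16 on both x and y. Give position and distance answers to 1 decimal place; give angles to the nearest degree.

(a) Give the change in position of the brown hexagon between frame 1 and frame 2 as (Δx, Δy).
(-0.8, 0.5)

The brown hexagon was at (5.3, 6.7) in frame 1 and (4.5, 7.2) in frame 2.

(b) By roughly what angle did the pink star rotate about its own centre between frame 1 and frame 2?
21° counter-clockwise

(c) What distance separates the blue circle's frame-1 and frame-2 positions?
1.2

The blue circle moved from (8.7, 12.7) to (9.9, 12.6), a distance of √(1.2² + 0.1²) ≈ 1.2.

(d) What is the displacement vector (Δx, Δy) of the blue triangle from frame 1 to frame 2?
(-2.6, 2.5)

The blue triangle was at (5.7, 3.6) in frame 1 and (3.1, 6.1) in frame 2.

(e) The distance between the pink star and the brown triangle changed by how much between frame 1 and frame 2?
-2.6

Distance in frame 1: 5.6. Distance in frame 2: 3.0.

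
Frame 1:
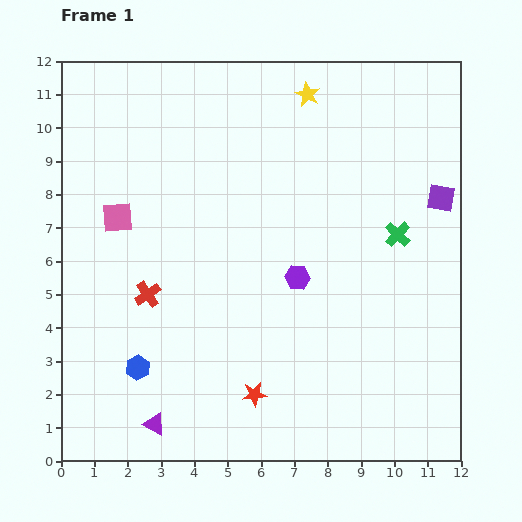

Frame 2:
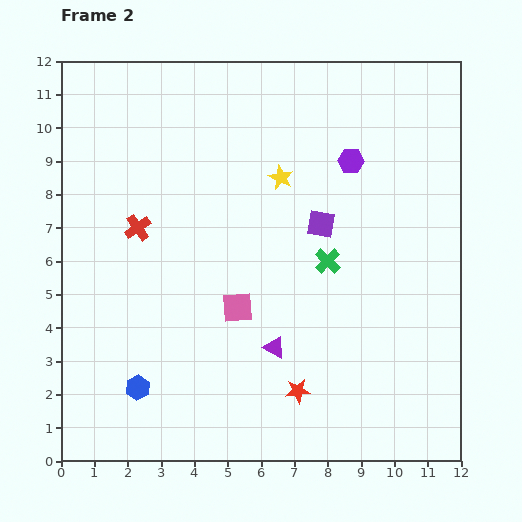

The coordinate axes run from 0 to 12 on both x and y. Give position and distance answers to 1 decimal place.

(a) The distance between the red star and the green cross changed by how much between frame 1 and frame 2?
-2.4

Distance in frame 1: 6.4. Distance in frame 2: 4.0.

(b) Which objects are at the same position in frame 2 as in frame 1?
none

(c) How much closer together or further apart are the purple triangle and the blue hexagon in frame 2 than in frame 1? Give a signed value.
+2.5

Distance in frame 1: 1.8. Distance in frame 2: 4.3.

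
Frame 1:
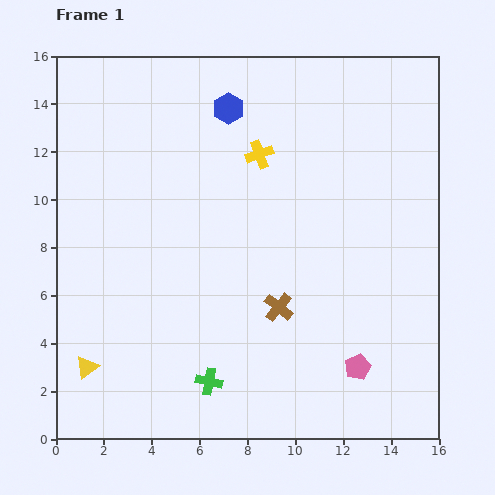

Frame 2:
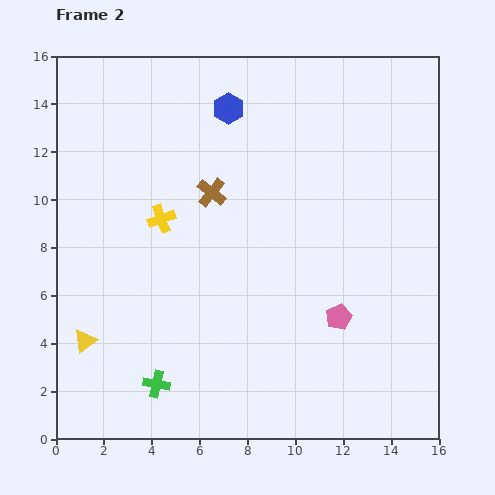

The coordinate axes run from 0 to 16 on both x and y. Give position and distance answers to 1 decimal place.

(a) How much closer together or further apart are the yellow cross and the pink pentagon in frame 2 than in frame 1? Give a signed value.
-1.3

Distance in frame 1: 9.8. Distance in frame 2: 8.5.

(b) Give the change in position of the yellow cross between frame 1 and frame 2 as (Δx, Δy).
(-4.1, -2.7)

The yellow cross was at (8.5, 11.9) in frame 1 and (4.4, 9.2) in frame 2.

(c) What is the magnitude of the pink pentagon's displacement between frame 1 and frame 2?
2.2

The pink pentagon moved from (12.6, 3.0) to (11.8, 5.1), a distance of √(0.8² + 2.1²) ≈ 2.2.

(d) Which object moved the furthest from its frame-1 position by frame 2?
the brown cross

(moved 5.6; next 4.9)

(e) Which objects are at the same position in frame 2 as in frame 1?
the blue hexagon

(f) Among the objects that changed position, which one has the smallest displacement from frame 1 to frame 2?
the yellow triangle

(moved 1.1)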